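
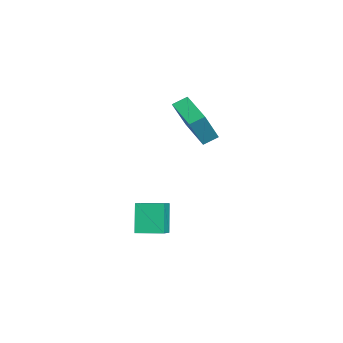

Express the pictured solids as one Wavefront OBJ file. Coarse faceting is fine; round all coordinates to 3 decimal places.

v 1.211 -1.026 -4.791
v 0.395 -0.973 -3.381
v 1.49 0.249 -4.677
v 0.674 0.302 -3.267
v 2.226 -1.302 -4.193
v 1.41 -1.249 -2.783
v 2.505 -0.027 -4.079
v 1.689 0.026 -2.669
v -1.469 1.141 0.596
v -1.662 1.841 0.955
v 0.164 1.816 0.158
v -0.029 2.516 0.518
v -0.751 0.484 2.262
v -0.944 1.184 2.622
v 0.882 1.159 1.825
v 0.689 1.859 2.184
f 2 4 1
f 5 2 1
f 1 4 3
f 3 5 1
f 2 8 4
f 6 2 5
f 6 8 2
f 4 8 3
f 7 5 3
f 3 8 7
f 7 6 5
f 8 6 7
f 10 12 9
f 13 10 9
f 9 12 11
f 11 13 9
f 10 16 12
f 14 10 13
f 14 16 10
f 12 16 11
f 15 13 11
f 11 16 15
f 15 14 13
f 16 14 15



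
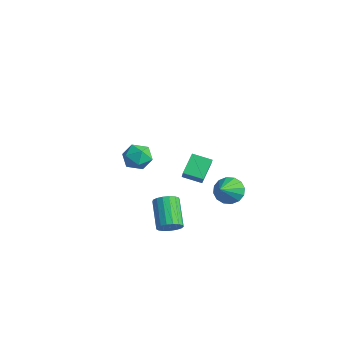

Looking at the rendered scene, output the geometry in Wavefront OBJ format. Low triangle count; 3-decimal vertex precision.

v -3.826 2.873 -2.937
v -3.31 2.593 -2.241
v -3.04 3.583 -3.233
v -2.525 3.303 -2.538
v -3.275 1.937 -3.722
v -2.76 1.657 -3.027
v -2.49 2.647 -4.019
v -1.974 2.367 -3.323
v 2.864 -2.89 -1.879
v 3.098 -3.236 -1.394
v 1.891 -2.656 -0.396
v 1.656 -2.31 -0.881
v 3.245 -2.969 -1.371
v 2.038 -2.389 -0.373
v 3.305 -2.683 -1.465
v 2.098 -2.103 -0.467
v 3.264 -2.445 -1.653
v 2.057 -1.865 -0.655
v 3.131 -2.309 -1.893
v 1.924 -1.729 -0.895
v 2.937 -2.306 -2.13
v 1.73 -1.726 -1.132
v 2.726 -2.436 -2.309
v 1.519 -1.857 -1.311
v 2.546 -2.671 -2.39
v 1.339 -2.091 -1.392
v 2.439 -2.956 -2.354
v 1.232 -2.376 -1.356
v 2.43 -3.226 -2.209
v 1.223 -2.646 -1.211
v 2.519 -3.418 -1.988
v 1.312 -2.838 -0.99
v 2.688 -3.49 -1.743
v 1.481 -2.91 -0.745
v 2.897 -3.424 -1.528
v 1.69 -2.844 -0.531
v 0.916 -3.446 2.68
v 1.559 -3.198 3.064
v 1.581 -4.422 2.196
v 2.224 -4.174 2.58
v 1.614 -4.471 2.982
v 1.203 -3.868 3.281
v 1.937 -3.752 1.979
v 1.526 -3.149 2.278
v 2.19 -3.388 2.631
v 1.99 -3.832 3.251
v 1.15 -3.788 2.009
v 0.95 -4.232 2.629
v 1.803 1.216 -1.53
v 2.492 1.328 -1.921
v 2.457 0.204 -0.67
v 2.501 1.6 -1.608
v 2.322 1.768 -1.275
v 2.005 1.789 -1.009
v 1.634 1.656 -0.883
v 1.308 1.405 -0.931
v 1.114 1.103 -1.139
v 1.106 0.832 -1.451
v 1.284 0.664 -1.785
v 1.601 0.643 -2.05
v 1.972 0.776 -2.176
v 2.298 1.027 -2.129
f 2 4 1
f 5 2 1
f 1 4 3
f 3 5 1
f 2 8 4
f 6 2 5
f 6 8 2
f 4 8 3
f 7 5 3
f 3 8 7
f 7 6 5
f 8 6 7
f 10 9 13
f 10 13 11
f 11 13 14
f 11 14 12
f 13 9 15
f 13 15 14
f 14 15 16
f 14 16 12
f 15 9 17
f 15 17 16
f 16 17 18
f 16 18 12
f 17 9 19
f 17 19 18
f 18 19 20
f 18 20 12
f 19 9 21
f 19 21 20
f 20 21 22
f 20 22 12
f 21 9 23
f 21 23 22
f 22 23 24
f 22 24 12
f 23 9 25
f 23 25 24
f 24 25 26
f 24 26 12
f 25 9 27
f 25 27 26
f 26 27 28
f 26 28 12
f 27 9 29
f 27 29 28
f 28 29 30
f 28 30 12
f 29 9 31
f 29 31 30
f 30 31 32
f 30 32 12
f 31 9 33
f 31 33 32
f 32 33 34
f 32 34 12
f 33 9 35
f 33 35 34
f 34 35 36
f 34 36 12
f 35 9 10
f 35 10 36
f 36 10 11
f 36 11 12
f 37 48 42
f 37 42 38
f 37 38 44
f 37 44 47
f 37 47 48
f 38 42 46
f 42 48 41
f 48 47 39
f 47 44 43
f 44 38 45
f 40 46 41
f 40 41 39
f 40 39 43
f 40 43 45
f 40 45 46
f 41 46 42
f 39 41 48
f 43 39 47
f 45 43 44
f 46 45 38
f 50 49 52
f 50 52 51
f 52 49 53
f 52 53 51
f 53 49 54
f 53 54 51
f 54 49 55
f 54 55 51
f 55 49 56
f 55 56 51
f 56 49 57
f 56 57 51
f 57 49 58
f 57 58 51
f 58 49 59
f 58 59 51
f 59 49 60
f 59 60 51
f 60 49 61
f 60 61 51
f 61 49 62
f 61 62 51
f 62 49 50
f 62 50 51



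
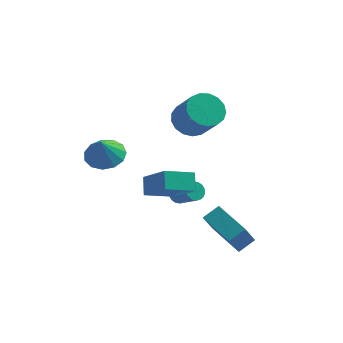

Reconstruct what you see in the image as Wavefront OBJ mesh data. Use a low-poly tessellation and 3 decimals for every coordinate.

v 0.356 4.342 1.412
v 1.198 4.229 0.847
v 2.046 3.266 2.303
v 1.204 3.378 2.868
v 1.271 4.65 1.084
v 2.119 3.687 2.539
v 1.135 5 1.395
v 1.982 4.037 2.85
v 0.82 5.2 1.71
v 1.668 4.237 3.165
v 0.399 5.203 1.957
v 1.247 4.24 3.413
v -0.032 5.008 2.08
v 0.816 4.045 3.535
v -0.374 4.661 2.049
v 0.474 3.698 3.504
v -0.549 4.241 1.873
v 0.299 3.278 3.328
v -0.516 3.843 1.591
v 0.332 2.88 3.046
v -0.284 3.56 1.268
v 0.564 2.597 2.723
v 0.095 3.456 0.978
v 0.943 2.493 2.434
v 0.534 3.555 0.788
v 1.382 2.592 2.243
v 0.932 3.834 0.741
v 1.78 2.871 2.196
v -0.147 3.676 -3.598
v 0.137 3.501 -4.047
v 1.051 2.789 -3.192
v 0.767 2.964 -2.742
v 0.251 3.715 -3.99
v 1.165 3.004 -3.135
v 0.285 3.922 -3.855
v 1.199 3.21 -3
v 0.234 4.08 -3.669
v 1.148 3.368 -2.814
v 0.108 4.158 -3.469
v 1.022 3.446 -2.614
v -0.069 4.14 -3.294
v 0.845 3.429 -2.439
v -0.262 4.031 -3.18
v 0.652 3.319 -2.325
v -0.431 3.851 -3.148
v 0.483 3.139 -2.293
v -0.545 3.636 -3.205
v 0.369 2.925 -2.35
v -0.579 3.43 -3.34
v 0.335 2.718 -2.485
v -0.528 3.272 -3.526
v 0.386 2.56 -2.671
v -0.402 3.194 -3.726
v 0.512 2.482 -2.871
v -0.225 3.211 -3.901
v 0.689 2.5 -3.046
v -0.032 3.321 -4.015
v 0.882 2.609 -3.16
v 1.436 0.022 -2.357
v 2.13 0.546 -1.864
v 1.827 0.713 -3.641
v 2.521 1.237 -3.148
v 2.819 -1.457 -2.732
v 3.513 -0.933 -2.239
v 3.21 -0.766 -4.016
v 3.904 -0.242 -3.523
v -0.265 -0.392 -0.177
v -0.39 0.366 0.539
v -1.413 0.678 -1.511
v -1.538 1.436 -0.796
v 1.058 0.344 -0.724
v 0.933 1.102 -0.009
v -0.09 1.414 -2.059
v -0.215 2.172 -1.343
v -3.008 -0.505 2.091
v -2.101 -0.893 2.01
v -3.112 -0.995 3.269
v -2.035 -0.384 2.228
v -2.278 0.087 2.402
v -2.753 0.37 2.477
v -3.309 0.375 2.43
v -3.769 0.1 2.276
v -3.988 -0.366 2.062
v -3.895 -0.877 1.858
v -3.521 -1.27 1.728
v -2.984 -1.42 1.713
v -2.454 -1.279 1.818
f 2 1 5
f 2 5 3
f 3 5 6
f 3 6 4
f 5 1 7
f 5 7 6
f 6 7 8
f 6 8 4
f 7 1 9
f 7 9 8
f 8 9 10
f 8 10 4
f 9 1 11
f 9 11 10
f 10 11 12
f 10 12 4
f 11 1 13
f 11 13 12
f 12 13 14
f 12 14 4
f 13 1 15
f 13 15 14
f 14 15 16
f 14 16 4
f 15 1 17
f 15 17 16
f 16 17 18
f 16 18 4
f 17 1 19
f 17 19 18
f 18 19 20
f 18 20 4
f 19 1 21
f 19 21 20
f 20 21 22
f 20 22 4
f 21 1 23
f 21 23 22
f 22 23 24
f 22 24 4
f 23 1 25
f 23 25 24
f 24 25 26
f 24 26 4
f 25 1 27
f 25 27 26
f 26 27 28
f 26 28 4
f 27 1 2
f 27 2 28
f 28 2 3
f 28 3 4
f 30 29 33
f 30 33 31
f 31 33 34
f 31 34 32
f 33 29 35
f 33 35 34
f 34 35 36
f 34 36 32
f 35 29 37
f 35 37 36
f 36 37 38
f 36 38 32
f 37 29 39
f 37 39 38
f 38 39 40
f 38 40 32
f 39 29 41
f 39 41 40
f 40 41 42
f 40 42 32
f 41 29 43
f 41 43 42
f 42 43 44
f 42 44 32
f 43 29 45
f 43 45 44
f 44 45 46
f 44 46 32
f 45 29 47
f 45 47 46
f 46 47 48
f 46 48 32
f 47 29 49
f 47 49 48
f 48 49 50
f 48 50 32
f 49 29 51
f 49 51 50
f 50 51 52
f 50 52 32
f 51 29 53
f 51 53 52
f 52 53 54
f 52 54 32
f 53 29 55
f 53 55 54
f 54 55 56
f 54 56 32
f 55 29 57
f 55 57 56
f 56 57 58
f 56 58 32
f 57 29 30
f 57 30 58
f 58 30 31
f 58 31 32
f 60 62 59
f 63 60 59
f 59 62 61
f 61 63 59
f 60 66 62
f 64 60 63
f 64 66 60
f 62 66 61
f 65 63 61
f 61 66 65
f 65 64 63
f 66 64 65
f 68 70 67
f 71 68 67
f 67 70 69
f 69 71 67
f 68 74 70
f 72 68 71
f 72 74 68
f 70 74 69
f 73 71 69
f 69 74 73
f 73 72 71
f 74 72 73
f 76 75 78
f 76 78 77
f 78 75 79
f 78 79 77
f 79 75 80
f 79 80 77
f 80 75 81
f 80 81 77
f 81 75 82
f 81 82 77
f 82 75 83
f 82 83 77
f 83 75 84
f 83 84 77
f 84 75 85
f 84 85 77
f 85 75 86
f 85 86 77
f 86 75 87
f 86 87 77
f 87 75 76
f 87 76 77



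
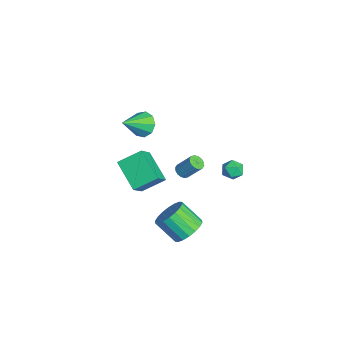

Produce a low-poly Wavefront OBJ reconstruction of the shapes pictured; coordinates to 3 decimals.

v -3.831 -1.934 1.088
v -3.558 -2.382 0.344
v -2.989 -3.286 2.212
v -3.124 -1.97 0.515
v -3.021 -1.541 0.954
v -3.297 -1.295 1.456
v -3.822 -1.349 1.785
v -4.352 -1.676 1.788
v -4.638 -2.124 1.463
v -4.546 -2.483 0.963
v -4.119 -2.585 0.521
v 1.392 -0.523 1.347
v 1.856 -0.475 1.141
v 2.252 0.272 2.207
v 1.788 0.223 2.413
v 1.719 -0.27 1.048
v 2.114 0.477 2.114
v 1.493 -0.132 1.036
v 1.889 0.614 2.101
v 1.241 -0.1 1.106
v 1.637 0.647 2.172
v 1.029 -0.181 1.242
v 1.425 0.566 2.307
v 0.915 -0.354 1.405
v 1.31 0.393 2.471
v 0.928 -0.572 1.553
v 1.324 0.175 2.619
v 1.066 -0.777 1.646
v 1.461 -0.03 2.712
v 1.291 -0.914 1.659
v 1.687 -0.168 2.724
v 1.543 -0.947 1.588
v 1.939 -0.2 2.654
v 1.755 -0.866 1.453
v 2.151 -0.119 2.518
v 1.87 -0.693 1.289
v 2.265 0.054 2.355
v 3.811 2.255 3.137
v 4.434 2.261 3.443
v 3.546 1.319 3.697
v 4.169 1.325 4.003
v 3.699 1.811 4.162
v 3.863 2.389 3.815
v 4.117 1.191 3.325
v 4.281 1.769 2.978
v 4.623 1.604 3.559
v 4.364 1.987 4.076
v 3.616 1.593 3.064
v 3.357 1.976 3.581
v -3.239 -3.08 -1.965
v -3.292 -1.64 -1.162
v -1.49 -2.414 -3.044
v -1.543 -0.973 -2.24
v -2.237 -3.727 -0.74
v -2.29 -2.286 0.064
v -0.488 -3.06 -1.818
v -0.541 -1.62 -1.015
v 4.015 -0.639 -1.631
v 4.919 -0.769 -1.176
v 4.188 -1.771 -0.013
v 3.285 -1.641 -0.469
v 4.751 -0.403 -0.965
v 4.021 -1.406 0.197
v 4.438 -0.084 -0.887
v 3.707 -1.086 0.275
v 4.041 0.125 -0.956
v 3.31 -0.877 0.206
v 3.639 0.183 -1.159
v 2.908 -0.819 0.004
v 3.312 0.078 -1.455
v 2.581 -0.924 -0.293
v 3.123 -0.169 -1.786
v 2.393 -1.171 -0.624
v 3.112 -0.509 -2.087
v 2.381 -1.511 -0.924
v 3.279 -0.874 -2.297
v 2.549 -1.877 -1.135
v 3.593 -1.194 -2.375
v 2.862 -2.196 -1.213
v 3.99 -1.403 -2.306
v 3.259 -2.405 -1.144
v 4.392 -1.461 -2.104
v 3.661 -2.463 -0.941
v 4.719 -1.356 -1.807
v 3.988 -2.358 -0.645
v 4.907 -1.109 -1.476
v 4.177 -2.111 -0.314
f 2 1 4
f 2 4 3
f 4 1 5
f 4 5 3
f 5 1 6
f 5 6 3
f 6 1 7
f 6 7 3
f 7 1 8
f 7 8 3
f 8 1 9
f 8 9 3
f 9 1 10
f 9 10 3
f 10 1 11
f 10 11 3
f 11 1 2
f 11 2 3
f 13 12 16
f 13 16 14
f 14 16 17
f 14 17 15
f 16 12 18
f 16 18 17
f 17 18 19
f 17 19 15
f 18 12 20
f 18 20 19
f 19 20 21
f 19 21 15
f 20 12 22
f 20 22 21
f 21 22 23
f 21 23 15
f 22 12 24
f 22 24 23
f 23 24 25
f 23 25 15
f 24 12 26
f 24 26 25
f 25 26 27
f 25 27 15
f 26 12 28
f 26 28 27
f 27 28 29
f 27 29 15
f 28 12 30
f 28 30 29
f 29 30 31
f 29 31 15
f 30 12 32
f 30 32 31
f 31 32 33
f 31 33 15
f 32 12 34
f 32 34 33
f 33 34 35
f 33 35 15
f 34 12 36
f 34 36 35
f 35 36 37
f 35 37 15
f 36 12 13
f 36 13 37
f 37 13 14
f 37 14 15
f 38 49 43
f 38 43 39
f 38 39 45
f 38 45 48
f 38 48 49
f 39 43 47
f 43 49 42
f 49 48 40
f 48 45 44
f 45 39 46
f 41 47 42
f 41 42 40
f 41 40 44
f 41 44 46
f 41 46 47
f 42 47 43
f 40 42 49
f 44 40 48
f 46 44 45
f 47 46 39
f 51 53 50
f 54 51 50
f 50 53 52
f 52 54 50
f 51 57 53
f 55 51 54
f 55 57 51
f 53 57 52
f 56 54 52
f 52 57 56
f 56 55 54
f 57 55 56
f 59 58 62
f 59 62 60
f 60 62 63
f 60 63 61
f 62 58 64
f 62 64 63
f 63 64 65
f 63 65 61
f 64 58 66
f 64 66 65
f 65 66 67
f 65 67 61
f 66 58 68
f 66 68 67
f 67 68 69
f 67 69 61
f 68 58 70
f 68 70 69
f 69 70 71
f 69 71 61
f 70 58 72
f 70 72 71
f 71 72 73
f 71 73 61
f 72 58 74
f 72 74 73
f 73 74 75
f 73 75 61
f 74 58 76
f 74 76 75
f 75 76 77
f 75 77 61
f 76 58 78
f 76 78 77
f 77 78 79
f 77 79 61
f 78 58 80
f 78 80 79
f 79 80 81
f 79 81 61
f 80 58 82
f 80 82 81
f 81 82 83
f 81 83 61
f 82 58 84
f 82 84 83
f 83 84 85
f 83 85 61
f 84 58 86
f 84 86 85
f 85 86 87
f 85 87 61
f 86 58 59
f 86 59 87
f 87 59 60
f 87 60 61



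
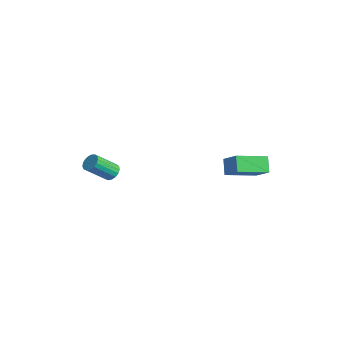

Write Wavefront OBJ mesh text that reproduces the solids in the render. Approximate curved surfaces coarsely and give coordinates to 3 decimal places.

v -2.58 -2.835 2.078
v -2.051 -3.071 1.83
v -2.092 -4.422 3.034
v -2.62 -4.185 3.282
v -1.952 -2.883 2.045
v -1.993 -4.234 3.249
v -1.998 -2.684 2.266
v -2.038 -4.035 3.47
v -2.176 -2.52 2.445
v -2.217 -3.87 3.649
v -2.447 -2.427 2.54
v -2.488 -3.778 3.744
v -2.748 -2.428 2.529
v -2.789 -3.779 3.733
v -3.011 -2.522 2.414
v -3.052 -3.873 3.618
v -3.175 -2.688 2.223
v -3.216 -4.038 3.427
v -3.202 -2.887 1.998
v -3.243 -4.238 3.202
v -3.087 -3.074 1.792
v -3.128 -4.425 2.996
v -2.856 -3.207 1.651
v -2.897 -4.558 2.855
v -2.561 -3.254 1.608
v -2.602 -4.605 2.812
v -2.271 -3.205 1.673
v -2.311 -4.556 2.877
v 1.126 2.684 2.417
v 0.427 2.96 3.313
v 1.246 4.712 1.885
v 0.546 4.988 2.782
v 2.374 2.852 3.338
v 1.674 3.128 4.235
v 2.493 4.88 2.807
v 1.794 5.156 3.703
f 2 1 5
f 2 5 3
f 3 5 6
f 3 6 4
f 5 1 7
f 5 7 6
f 6 7 8
f 6 8 4
f 7 1 9
f 7 9 8
f 8 9 10
f 8 10 4
f 9 1 11
f 9 11 10
f 10 11 12
f 10 12 4
f 11 1 13
f 11 13 12
f 12 13 14
f 12 14 4
f 13 1 15
f 13 15 14
f 14 15 16
f 14 16 4
f 15 1 17
f 15 17 16
f 16 17 18
f 16 18 4
f 17 1 19
f 17 19 18
f 18 19 20
f 18 20 4
f 19 1 21
f 19 21 20
f 20 21 22
f 20 22 4
f 21 1 23
f 21 23 22
f 22 23 24
f 22 24 4
f 23 1 25
f 23 25 24
f 24 25 26
f 24 26 4
f 25 1 27
f 25 27 26
f 26 27 28
f 26 28 4
f 27 1 2
f 27 2 28
f 28 2 3
f 28 3 4
f 30 32 29
f 33 30 29
f 29 32 31
f 31 33 29
f 30 36 32
f 34 30 33
f 34 36 30
f 32 36 31
f 35 33 31
f 31 36 35
f 35 34 33
f 36 34 35



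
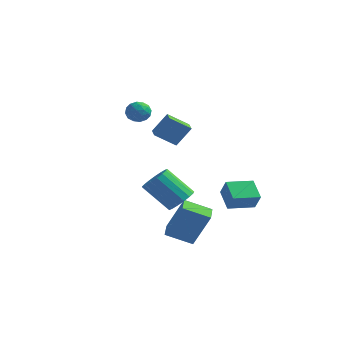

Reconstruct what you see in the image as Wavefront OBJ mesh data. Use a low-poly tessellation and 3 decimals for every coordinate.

v -0.23 -0.043 1.873
v 0.392 0.428 2.999
v 0.684 0.615 1.092
v 1.307 1.085 2.218
v 0.253 -0.705 1.882
v 0.876 -0.235 3.008
v 1.168 -0.048 1.101
v 1.79 0.423 2.227
v 2.819 2.518 -4.052
v 3.305 2.188 -3.099
v 1.976 3.356 -3.332
v 2.462 3.026 -2.378
v 3.858 3.674 -4.182
v 4.344 3.344 -3.228
v 3.015 4.512 -3.461
v 3.501 4.182 -2.508
v 2.236 -3.284 -3.719
v 3.143 -3.13 -1.765
v 1.817 -2.306 -3.602
v 2.724 -2.153 -1.647
v 3.496 -2.667 -4.353
v 4.403 -2.514 -2.398
v 3.077 -1.69 -4.235
v 3.984 -1.536 -2.281
v 2.992 -2.946 -1.349
v 3.589 -2.839 -0.753
v 2.245 -3.127 0.645
v 1.648 -3.234 0.049
v 3.444 -2.464 -0.814
v 2.1 -2.752 0.583
v 3.196 -2.199 -0.998
v 1.852 -2.487 0.399
v 2.901 -2.105 -1.262
v 1.557 -2.393 0.135
v 2.627 -2.204 -1.546
v 1.283 -2.492 -0.149
v 2.437 -2.473 -1.785
v 1.093 -2.761 -0.388
v 2.374 -2.85 -1.924
v 1.03 -3.138 -0.527
v 2.452 -3.249 -1.931
v 1.108 -3.537 -0.534
v 2.654 -3.579 -1.804
v 1.31 -3.867 -0.407
v 2.934 -3.764 -1.573
v 1.589 -4.052 -0.176
v 3.226 -3.761 -1.291
v 1.882 -4.049 0.106
v 3.466 -3.572 -1.022
v 2.122 -3.86 0.375
v 3.596 -3.239 -0.828
v 2.252 -3.527 0.57
v -2.029 1.672 2.92
v -1.312 1.568 2.97
v -2.108 0.772 2.17
v -1.391 0.668 2.22
v -1.819 0.524 2.788
v -1.77 1.08 3.252
v -1.65 1.26 1.888
v -1.601 1.816 2.352
v -1.078 1.313 2.332
v -1.183 0.859 2.888
v -2.237 1.481 2.252
v -2.342 1.027 2.808
v -1.664 1.699 3.011
v -1.756 0.641 2.129
v -2.008 0.557 2.463
v -1.586 0.496 2.492
v -1.933 1.412 3.177
v -1.512 1.351 3.206
v -1.809 0.738 3.099
v -1.908 0.989 1.934
v -1.487 0.928 1.963
v -1.834 1.844 2.648
v -1.412 1.783 2.677
v -1.611 1.602 2.041
v -1.105 1.488 2.665
v -1.151 0.959 2.224
v -1.304 1.307 2.029
v -1.275 1.634 2.302
v -1.166 1.221 2.992
v -1.213 0.692 2.551
v -1.464 0.608 2.885
v -1.435 0.934 3.157
v -1.029 1.071 2.617
v -2.207 1.648 2.589
v -2.254 1.119 2.148
v -1.985 1.406 1.983
v -1.956 1.732 2.255
v -2.269 1.381 2.916
v -2.315 0.852 2.475
v -2.145 0.706 2.838
v -2.116 1.033 3.111
v -2.391 1.269 2.523
f 2 4 1
f 5 2 1
f 1 4 3
f 3 5 1
f 2 8 4
f 6 2 5
f 6 8 2
f 4 8 3
f 7 5 3
f 3 8 7
f 7 6 5
f 8 6 7
f 10 12 9
f 13 10 9
f 9 12 11
f 11 13 9
f 10 16 12
f 14 10 13
f 14 16 10
f 12 16 11
f 15 13 11
f 11 16 15
f 15 14 13
f 16 14 15
f 18 20 17
f 21 18 17
f 17 20 19
f 19 21 17
f 18 24 20
f 22 18 21
f 22 24 18
f 20 24 19
f 23 21 19
f 19 24 23
f 23 22 21
f 24 22 23
f 26 25 29
f 26 29 27
f 27 29 30
f 27 30 28
f 29 25 31
f 29 31 30
f 30 31 32
f 30 32 28
f 31 25 33
f 31 33 32
f 32 33 34
f 32 34 28
f 33 25 35
f 33 35 34
f 34 35 36
f 34 36 28
f 35 25 37
f 35 37 36
f 36 37 38
f 36 38 28
f 37 25 39
f 37 39 38
f 38 39 40
f 38 40 28
f 39 25 41
f 39 41 40
f 40 41 42
f 40 42 28
f 41 25 43
f 41 43 42
f 42 43 44
f 42 44 28
f 43 25 45
f 43 45 44
f 44 45 46
f 44 46 28
f 45 25 47
f 45 47 46
f 46 47 48
f 46 48 28
f 47 25 49
f 47 49 48
f 48 49 50
f 48 50 28
f 49 25 51
f 49 51 50
f 50 51 52
f 50 52 28
f 51 25 26
f 51 26 52
f 52 26 27
f 52 27 28
f 53 90 69
f 90 64 93
f 69 93 58
f 90 93 69
f 53 69 65
f 69 58 70
f 65 70 54
f 69 70 65
f 53 65 74
f 65 54 75
f 74 75 60
f 65 75 74
f 53 74 86
f 74 60 89
f 86 89 63
f 74 89 86
f 53 86 90
f 86 63 94
f 90 94 64
f 86 94 90
f 54 70 81
f 70 58 84
f 81 84 62
f 70 84 81
f 58 93 71
f 93 64 92
f 71 92 57
f 93 92 71
f 64 94 91
f 94 63 87
f 91 87 55
f 94 87 91
f 63 89 88
f 89 60 76
f 88 76 59
f 89 76 88
f 60 75 80
f 75 54 77
f 80 77 61
f 75 77 80
f 56 82 68
f 82 62 83
f 68 83 57
f 82 83 68
f 56 68 66
f 68 57 67
f 66 67 55
f 68 67 66
f 56 66 73
f 66 55 72
f 73 72 59
f 66 72 73
f 56 73 78
f 73 59 79
f 78 79 61
f 73 79 78
f 56 78 82
f 78 61 85
f 82 85 62
f 78 85 82
f 57 83 71
f 83 62 84
f 71 84 58
f 83 84 71
f 55 67 91
f 67 57 92
f 91 92 64
f 67 92 91
f 59 72 88
f 72 55 87
f 88 87 63
f 72 87 88
f 61 79 80
f 79 59 76
f 80 76 60
f 79 76 80
f 62 85 81
f 85 61 77
f 81 77 54
f 85 77 81



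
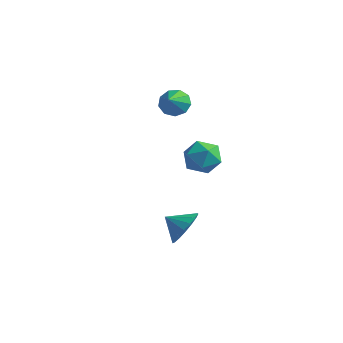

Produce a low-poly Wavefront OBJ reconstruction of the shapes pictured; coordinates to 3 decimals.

v -2.523 -0.177 0.881
v -2.101 0.286 0.037
v -0.979 -0.306 1.583
v -0.557 0.157 0.739
v -1.166 0.711 1.393
v -2.12 0.791 0.959
v -0.96 -0.811 0.661
v -1.914 -0.731 0.227
v -1.135 -0.105 -0.099
v -1.262 0.835 0.353
v -1.818 -0.855 1.267
v -1.945 0.085 1.719
v -3.619 0.532 3.546
v -3.297 0.16 2.903
v -3.221 -0.452 4.314
v -2.922 0.494 3.136
v -2.873 0.846 3.561
v -3.173 1.051 3.979
v -3.682 1.013 4.195
v -4.162 0.75 4.107
v -4.387 0.385 3.756
v -4.254 0.089 3.307
v -3.823 -0 2.97
v -0.766 -2.307 -2.645
v -0.166 -3.063 -2.233
v -1.674 -2.693 -2.035
v -0.114 -2.679 -1.912
v -0.211 -2.211 -1.76
v -0.435 -1.764 -1.81
v -0.735 -1.441 -2.052
v -1.043 -1.317 -2.43
v -1.287 -1.42 -2.857
v -1.411 -1.725 -3.236
v -1.388 -2.164 -3.479
v -1.223 -2.636 -3.532
v -0.953 -3.032 -3.381
v -0.64 -3.262 -3.062
v -0.356 -3.273 -2.648
f 1 12 6
f 1 6 2
f 1 2 8
f 1 8 11
f 1 11 12
f 2 6 10
f 6 12 5
f 12 11 3
f 11 8 7
f 8 2 9
f 4 10 5
f 4 5 3
f 4 3 7
f 4 7 9
f 4 9 10
f 5 10 6
f 3 5 12
f 7 3 11
f 9 7 8
f 10 9 2
f 14 13 16
f 14 16 15
f 16 13 17
f 16 17 15
f 17 13 18
f 17 18 15
f 18 13 19
f 18 19 15
f 19 13 20
f 19 20 15
f 20 13 21
f 20 21 15
f 21 13 22
f 21 22 15
f 22 13 23
f 22 23 15
f 23 13 14
f 23 14 15
f 25 24 27
f 25 27 26
f 27 24 28
f 27 28 26
f 28 24 29
f 28 29 26
f 29 24 30
f 29 30 26
f 30 24 31
f 30 31 26
f 31 24 32
f 31 32 26
f 32 24 33
f 32 33 26
f 33 24 34
f 33 34 26
f 34 24 35
f 34 35 26
f 35 24 36
f 35 36 26
f 36 24 37
f 36 37 26
f 37 24 38
f 37 38 26
f 38 24 25
f 38 25 26



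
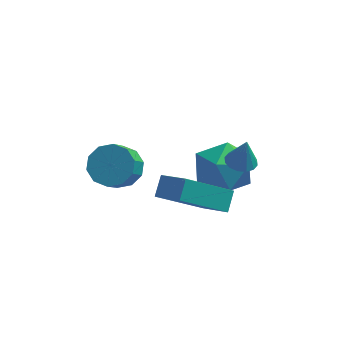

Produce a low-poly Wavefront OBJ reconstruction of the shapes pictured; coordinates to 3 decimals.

v 0.195 0.326 -2.291
v 0.874 1.225 -2.785
v 1.486 -1.025 -2.975
v 2.165 -0.126 -3.469
v 2.1 -0.247 -2.247
v 1.302 0.588 -1.824
v 1.058 -0.388 -3.936
v 0.26 0.447 -3.513
v 1.407 0.784 -3.802
v 2.052 0.871 -2.757
v 0.308 -0.671 -3.003
v 0.953 -0.584 -1.958
v -2.129 -3.023 0.231
v -1.616 -2.609 0.717
v -1.837 -3.482 1.695
v -2.351 -3.897 1.209
v -2.081 -2.418 0.782
v -2.302 -3.292 1.76
v -2.565 -2.459 0.637
v -2.786 -3.333 1.615
v -2.882 -2.715 0.336
v -3.103 -3.589 1.314
v -2.912 -3.089 -0.005
v -3.133 -3.963 0.973
v -2.643 -3.438 -0.255
v -2.864 -4.311 0.723
v -2.178 -3.628 -0.32
v -2.399 -4.502 0.658
v -1.694 -3.587 -0.175
v -1.915 -4.461 0.803
v -1.377 -3.331 0.126
v -1.598 -4.205 1.104
v -1.347 -2.957 0.467
v -1.568 -3.831 1.445
v 0.627 -2.824 -2.141
v -0.945 -3.471 -0.891
v 0.789 -2.175 -1.6
v -0.783 -2.822 -0.351
v 1.503 -3.618 -1.449
v -0.069 -4.265 -0.2
v 1.665 -2.969 -0.909
v 0.093 -3.616 0.341
v 1.841 -1.413 -0.838
v 2.207 -0.968 -0.908
v 2.019 -1.387 0.258
v 1.937 -0.842 -0.867
v 1.642 -0.869 -0.818
v 1.4 -1.041 -0.775
v 1.277 -1.313 -0.748
v 1.304 -1.612 -0.746
v 1.476 -1.858 -0.768
v 1.745 -1.984 -0.808
v 2.04 -1.958 -0.857
v 2.282 -1.785 -0.9
v 2.405 -1.513 -0.927
v 2.378 -1.214 -0.93
f 1 12 6
f 1 6 2
f 1 2 8
f 1 8 11
f 1 11 12
f 2 6 10
f 6 12 5
f 12 11 3
f 11 8 7
f 8 2 9
f 4 10 5
f 4 5 3
f 4 3 7
f 4 7 9
f 4 9 10
f 5 10 6
f 3 5 12
f 7 3 11
f 9 7 8
f 10 9 2
f 14 13 17
f 14 17 15
f 15 17 18
f 15 18 16
f 17 13 19
f 17 19 18
f 18 19 20
f 18 20 16
f 19 13 21
f 19 21 20
f 20 21 22
f 20 22 16
f 21 13 23
f 21 23 22
f 22 23 24
f 22 24 16
f 23 13 25
f 23 25 24
f 24 25 26
f 24 26 16
f 25 13 27
f 25 27 26
f 26 27 28
f 26 28 16
f 27 13 29
f 27 29 28
f 28 29 30
f 28 30 16
f 29 13 31
f 29 31 30
f 30 31 32
f 30 32 16
f 31 13 33
f 31 33 32
f 32 33 34
f 32 34 16
f 33 13 14
f 33 14 34
f 34 14 15
f 34 15 16
f 36 38 35
f 39 36 35
f 35 38 37
f 37 39 35
f 36 42 38
f 40 36 39
f 40 42 36
f 38 42 37
f 41 39 37
f 37 42 41
f 41 40 39
f 42 40 41
f 44 43 46
f 44 46 45
f 46 43 47
f 46 47 45
f 47 43 48
f 47 48 45
f 48 43 49
f 48 49 45
f 49 43 50
f 49 50 45
f 50 43 51
f 50 51 45
f 51 43 52
f 51 52 45
f 52 43 53
f 52 53 45
f 53 43 54
f 53 54 45
f 54 43 55
f 54 55 45
f 55 43 56
f 55 56 45
f 56 43 44
f 56 44 45



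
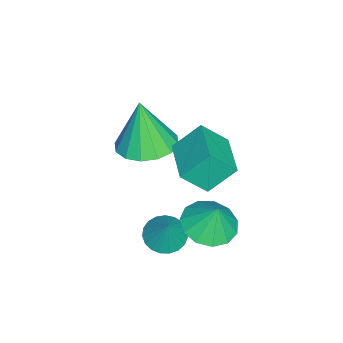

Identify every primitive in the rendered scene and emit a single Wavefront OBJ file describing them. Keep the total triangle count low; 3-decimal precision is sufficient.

v 2.577 3.722 0.272
v 3.537 3.556 0.162
v 2.763 4.058 1.388
v 3.453 4.083 0.018
v 3.09 4.495 -0.045
v 2.565 4.661 -0.008
v 2.044 4.53 0.118
v 1.692 4.142 0.293
v 1.621 3.621 0.461
v 1.854 3.132 0.57
v 2.316 2.83 0.583
v 2.862 2.812 0.498
v 3.317 3.083 0.341
v 2.008 2.286 3.458
v 1.563 3.116 4.397
v 1.655 3.097 2.574
v 1.211 3.927 3.513
v 3.509 3.013 3.527
v 3.065 3.843 4.466
v 3.157 3.824 2.643
v 2.712 4.654 3.582
v 0.346 0.895 1.579
v 1.421 1.038 1.692
v 0.174 0.605 3.581
v 1.198 1.553 1.748
v 0.748 1.893 1.758
v 0.189 1.964 1.721
v -0.327 1.75 1.645
v -0.663 1.306 1.552
v -0.729 0.752 1.466
v -0.506 0.237 1.41
v -0.055 -0.102 1.4
v 0.503 -0.174 1.438
v 1.019 0.04 1.513
v 1.355 0.484 1.606
v 2.739 2.276 -0.661
v 3.315 2.609 -1.007
v 3.281 2.544 0.501
v 3.116 2.846 -0.969
v 2.852 2.985 -0.877
v 2.568 3.001 -0.749
v 2.314 2.891 -0.605
v 2.133 2.675 -0.471
v 2.058 2.39 -0.37
v 2.099 2.085 -0.319
v 2.252 1.813 -0.327
v 2.489 1.622 -0.393
v 2.769 1.543 -0.505
v 3.044 1.591 -0.645
v 3.266 1.757 -0.787
v 3.397 2.013 -0.907
v 3.414 2.315 -0.985
f 2 1 4
f 2 4 3
f 4 1 5
f 4 5 3
f 5 1 6
f 5 6 3
f 6 1 7
f 6 7 3
f 7 1 8
f 7 8 3
f 8 1 9
f 8 9 3
f 9 1 10
f 9 10 3
f 10 1 11
f 10 11 3
f 11 1 12
f 11 12 3
f 12 1 13
f 12 13 3
f 13 1 2
f 13 2 3
f 15 17 14
f 18 15 14
f 14 17 16
f 16 18 14
f 15 21 17
f 19 15 18
f 19 21 15
f 17 21 16
f 20 18 16
f 16 21 20
f 20 19 18
f 21 19 20
f 23 22 25
f 23 25 24
f 25 22 26
f 25 26 24
f 26 22 27
f 26 27 24
f 27 22 28
f 27 28 24
f 28 22 29
f 28 29 24
f 29 22 30
f 29 30 24
f 30 22 31
f 30 31 24
f 31 22 32
f 31 32 24
f 32 22 33
f 32 33 24
f 33 22 34
f 33 34 24
f 34 22 35
f 34 35 24
f 35 22 23
f 35 23 24
f 37 36 39
f 37 39 38
f 39 36 40
f 39 40 38
f 40 36 41
f 40 41 38
f 41 36 42
f 41 42 38
f 42 36 43
f 42 43 38
f 43 36 44
f 43 44 38
f 44 36 45
f 44 45 38
f 45 36 46
f 45 46 38
f 46 36 47
f 46 47 38
f 47 36 48
f 47 48 38
f 48 36 49
f 48 49 38
f 49 36 50
f 49 50 38
f 50 36 51
f 50 51 38
f 51 36 52
f 51 52 38
f 52 36 37
f 52 37 38



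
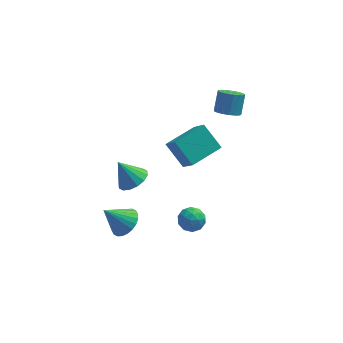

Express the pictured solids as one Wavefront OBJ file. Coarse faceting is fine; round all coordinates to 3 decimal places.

v -2.492 -2.429 3.222
v -1.976 -1.686 3.387
v -3.288 -2.171 4.538
v -2.346 -1.525 3.133
v -2.754 -1.607 2.902
v -3.093 -1.909 2.757
v -3.27 -2.351 2.736
v -3.239 -2.813 2.846
v -3.008 -3.173 3.056
v -2.639 -3.333 3.31
v -2.231 -3.251 3.541
v -1.892 -2.949 3.686
v -1.715 -2.508 3.707
v -1.745 -2.046 3.597
v 0.724 1.655 -0.006
v -0.267 2.639 1.13
v 0.193 2.827 -1.485
v -0.799 3.811 -0.348
v 2.359 2.869 0.368
v 1.367 3.853 1.505
v 1.827 4.041 -1.11
v 0.836 5.025 0.026
v 2.667 3.537 2.993
v 3.354 3.185 3.107
v 3.58 3.972 4.18
v 2.893 4.323 4.067
v 3.436 3.47 2.88
v 3.662 4.257 3.954
v 3.342 3.771 2.68
v 3.567 4.558 3.754
v 3.093 4.018 2.551
v 3.319 4.805 3.625
v 2.747 4.154 2.524
v 2.972 4.941 3.597
v 2.382 4.15 2.604
v 2.608 4.936 3.678
v 2.083 4.004 2.773
v 2.308 4.791 3.847
v 1.918 3.752 2.993
v 2.143 4.538 4.067
v 1.924 3.45 3.213
v 2.149 4.237 4.286
v 2.101 3.168 3.382
v 2.326 3.955 4.456
v 2.407 2.971 3.462
v 2.632 3.757 4.536
v 2.773 2.903 3.435
v 2.998 3.69 4.509
v 3.115 2.98 3.307
v 3.34 3.767 4.381
v -2.951 -3.277 0.143
v -2.235 -3.486 0.731
v -4.069 -3.403 1.457
v -2.246 -3.116 0.758
v -2.363 -2.771 0.691
v -2.57 -2.503 0.541
v -2.836 -2.353 0.33
v -3.118 -2.343 0.091
v -3.376 -2.475 -0.141
v -3.568 -2.73 -0.329
v -3.667 -3.068 -0.446
v -3.657 -3.437 -0.473
v -3.539 -3.782 -0.406
v -3.332 -4.05 -0.256
v -3.067 -4.201 -0.045
v -2.784 -4.21 0.195
v -2.527 -4.078 0.426
v -2.334 -3.823 0.615
v 0.435 -1.047 -1.15
v 1.233 -1.257 -1.244
v 0.067 -2.303 -1.456
v 0.865 -2.513 -1.55
v 0.569 -2.336 -0.795
v 0.796 -1.56 -0.606
v 0.504 -2 -2.094
v 0.731 -1.224 -1.905
v 1.275 -1.847 -1.828
v 1.316 -2.054 -1.025
v -0.016 -1.506 -1.675
v 0.025 -1.713 -0.872
v 0.866 -1.042 -1.17
v 0.434 -2.518 -1.53
v 0.26 -2.414 -1.086
v 0.729 -2.538 -1.141
v 0.61 -1.219 -0.795
v 1.079 -1.343 -0.85
v 0.688 -1.977 -0.586
v 0.221 -2.217 -1.85
v 0.69 -2.341 -1.905
v 0.571 -1.022 -1.559
v 1.04 -1.146 -1.614
v 0.612 -1.583 -2.114
v 1.36 -1.512 -1.569
v 1.144 -2.25 -1.749
v 0.932 -1.949 -2.069
v 1.065 -1.492 -1.958
v 1.384 -1.634 -1.097
v 1.168 -2.372 -1.276
v 0.994 -2.268 -0.832
v 1.127 -1.812 -0.721
v 1.409 -1.98 -1.44
v 0.132 -1.188 -1.424
v -0.084 -1.926 -1.603
v 0.173 -1.748 -1.979
v 0.306 -1.292 -1.868
v 0.156 -1.31 -0.951
v -0.06 -2.048 -1.131
v 0.235 -2.068 -0.742
v 0.368 -1.611 -0.631
v -0.109 -1.58 -1.26
f 2 1 4
f 2 4 3
f 4 1 5
f 4 5 3
f 5 1 6
f 5 6 3
f 6 1 7
f 6 7 3
f 7 1 8
f 7 8 3
f 8 1 9
f 8 9 3
f 9 1 10
f 9 10 3
f 10 1 11
f 10 11 3
f 11 1 12
f 11 12 3
f 12 1 13
f 12 13 3
f 13 1 14
f 13 14 3
f 14 1 2
f 14 2 3
f 16 18 15
f 19 16 15
f 15 18 17
f 17 19 15
f 16 22 18
f 20 16 19
f 20 22 16
f 18 22 17
f 21 19 17
f 17 22 21
f 21 20 19
f 22 20 21
f 24 23 27
f 24 27 25
f 25 27 28
f 25 28 26
f 27 23 29
f 27 29 28
f 28 29 30
f 28 30 26
f 29 23 31
f 29 31 30
f 30 31 32
f 30 32 26
f 31 23 33
f 31 33 32
f 32 33 34
f 32 34 26
f 33 23 35
f 33 35 34
f 34 35 36
f 34 36 26
f 35 23 37
f 35 37 36
f 36 37 38
f 36 38 26
f 37 23 39
f 37 39 38
f 38 39 40
f 38 40 26
f 39 23 41
f 39 41 40
f 40 41 42
f 40 42 26
f 41 23 43
f 41 43 42
f 42 43 44
f 42 44 26
f 43 23 45
f 43 45 44
f 44 45 46
f 44 46 26
f 45 23 47
f 45 47 46
f 46 47 48
f 46 48 26
f 47 23 49
f 47 49 48
f 48 49 50
f 48 50 26
f 49 23 24
f 49 24 50
f 50 24 25
f 50 25 26
f 52 51 54
f 52 54 53
f 54 51 55
f 54 55 53
f 55 51 56
f 55 56 53
f 56 51 57
f 56 57 53
f 57 51 58
f 57 58 53
f 58 51 59
f 58 59 53
f 59 51 60
f 59 60 53
f 60 51 61
f 60 61 53
f 61 51 62
f 61 62 53
f 62 51 63
f 62 63 53
f 63 51 64
f 63 64 53
f 64 51 65
f 64 65 53
f 65 51 66
f 65 66 53
f 66 51 67
f 66 67 53
f 67 51 68
f 67 68 53
f 68 51 52
f 68 52 53
f 69 106 85
f 106 80 109
f 85 109 74
f 106 109 85
f 69 85 81
f 85 74 86
f 81 86 70
f 85 86 81
f 69 81 90
f 81 70 91
f 90 91 76
f 81 91 90
f 69 90 102
f 90 76 105
f 102 105 79
f 90 105 102
f 69 102 106
f 102 79 110
f 106 110 80
f 102 110 106
f 70 86 97
f 86 74 100
f 97 100 78
f 86 100 97
f 74 109 87
f 109 80 108
f 87 108 73
f 109 108 87
f 80 110 107
f 110 79 103
f 107 103 71
f 110 103 107
f 79 105 104
f 105 76 92
f 104 92 75
f 105 92 104
f 76 91 96
f 91 70 93
f 96 93 77
f 91 93 96
f 72 98 84
f 98 78 99
f 84 99 73
f 98 99 84
f 72 84 82
f 84 73 83
f 82 83 71
f 84 83 82
f 72 82 89
f 82 71 88
f 89 88 75
f 82 88 89
f 72 89 94
f 89 75 95
f 94 95 77
f 89 95 94
f 72 94 98
f 94 77 101
f 98 101 78
f 94 101 98
f 73 99 87
f 99 78 100
f 87 100 74
f 99 100 87
f 71 83 107
f 83 73 108
f 107 108 80
f 83 108 107
f 75 88 104
f 88 71 103
f 104 103 79
f 88 103 104
f 77 95 96
f 95 75 92
f 96 92 76
f 95 92 96
f 78 101 97
f 101 77 93
f 97 93 70
f 101 93 97



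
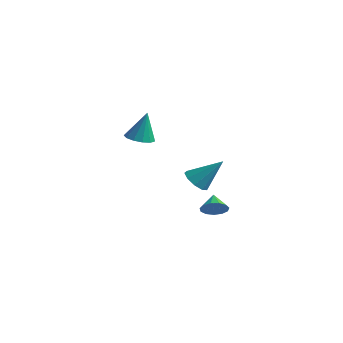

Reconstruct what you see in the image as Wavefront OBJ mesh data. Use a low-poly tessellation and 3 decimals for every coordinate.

v 0.343 3.501 -3.914
v 0.991 3.684 -3.464
v -0.283 4.219 -3.306
v 0.989 3.978 -3.813
v 0.782 4.121 -4.194
v 0.436 4.067 -4.486
v 0.06 3.833 -4.597
v -0.227 3.494 -4.491
v -0.332 3.157 -4.202
v -0.224 2.929 -3.821
v 0.065 2.883 -3.471
v 0.441 3.033 -3.261
v 0.787 3.331 -3.258
v -1.318 -0.776 2.569
v -0.565 -0.442 2.406
v -1.122 -0.364 4.311
v -0.879 -0.092 2.358
v -1.333 0.042 2.378
v -1.782 -0.085 2.458
v -2.083 -0.43 2.574
v -2.142 -0.886 2.688
v -1.939 -1.306 2.765
v -1.539 -1.559 2.779
v -1.068 -1.562 2.727
v -0.677 -1.316 2.625
v -0.489 -0.899 2.505
v -0.414 2.835 -1.719
v 0.304 2.465 -2.04
v 0.714 3.745 -0.241
v 0.215 2.994 -2.298
v -0.168 3.449 -2.285
v -0.667 3.617 -2.007
v -1.048 3.419 -1.594
v -1.132 2.948 -1.24
v -0.881 2.425 -1.11
v -0.411 2.093 -1.265
v 0.057 2.109 -1.632
f 2 1 4
f 2 4 3
f 4 1 5
f 4 5 3
f 5 1 6
f 5 6 3
f 6 1 7
f 6 7 3
f 7 1 8
f 7 8 3
f 8 1 9
f 8 9 3
f 9 1 10
f 9 10 3
f 10 1 11
f 10 11 3
f 11 1 12
f 11 12 3
f 12 1 13
f 12 13 3
f 13 1 2
f 13 2 3
f 15 14 17
f 15 17 16
f 17 14 18
f 17 18 16
f 18 14 19
f 18 19 16
f 19 14 20
f 19 20 16
f 20 14 21
f 20 21 16
f 21 14 22
f 21 22 16
f 22 14 23
f 22 23 16
f 23 14 24
f 23 24 16
f 24 14 25
f 24 25 16
f 25 14 26
f 25 26 16
f 26 14 15
f 26 15 16
f 28 27 30
f 28 30 29
f 30 27 31
f 30 31 29
f 31 27 32
f 31 32 29
f 32 27 33
f 32 33 29
f 33 27 34
f 33 34 29
f 34 27 35
f 34 35 29
f 35 27 36
f 35 36 29
f 36 27 37
f 36 37 29
f 37 27 28
f 37 28 29



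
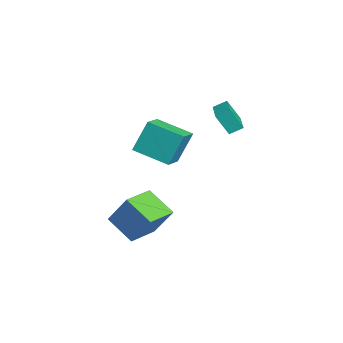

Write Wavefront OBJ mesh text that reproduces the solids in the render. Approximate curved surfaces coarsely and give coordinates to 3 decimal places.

v 2.203 -1.464 -4.14
v 1.137 -2.567 -3.122
v 2.904 -0.561 -2.427
v 1.839 -1.663 -1.409
v 3.521 -2.657 -4.051
v 2.456 -3.759 -3.033
v 4.223 -1.753 -2.338
v 3.157 -2.856 -1.32
v -2.872 2.58 0.828
v -3.011 1.887 2.048
v -2.899 3.311 1.24
v -3.038 2.618 2.46
v -1.002 2.542 1.02
v -1.141 1.849 2.24
v -1.029 3.273 1.432
v -1.168 2.58 2.652
v -3.975 -1.74 -1.192
v -4.221 -0.921 0.693
v -2.97 0.068 -1.847
v -3.216 0.887 0.038
v -2.684 -2.307 -0.778
v -2.93 -1.488 1.107
v -1.679 -0.499 -1.433
v -1.925 0.32 0.452
f 2 4 1
f 5 2 1
f 1 4 3
f 3 5 1
f 2 8 4
f 6 2 5
f 6 8 2
f 4 8 3
f 7 5 3
f 3 8 7
f 7 6 5
f 8 6 7
f 10 12 9
f 13 10 9
f 9 12 11
f 11 13 9
f 10 16 12
f 14 10 13
f 14 16 10
f 12 16 11
f 15 13 11
f 11 16 15
f 15 14 13
f 16 14 15
f 18 20 17
f 21 18 17
f 17 20 19
f 19 21 17
f 18 24 20
f 22 18 21
f 22 24 18
f 20 24 19
f 23 21 19
f 19 24 23
f 23 22 21
f 24 22 23



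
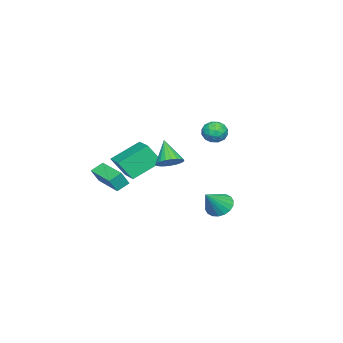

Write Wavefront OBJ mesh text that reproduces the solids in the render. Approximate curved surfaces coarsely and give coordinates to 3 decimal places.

v -3.961 1.667 -0.637
v -3.25 1.545 -0.165
v -4.55 0.555 -0.035
v -3.839 0.433 0.437
v -4.345 1.116 0.586
v -3.98 1.803 0.214
v -3.82 0.297 -0.414
v -3.455 0.984 -0.786
v -3.163 0.699 -0.027
v -3.487 1.205 0.591
v -4.313 0.895 -0.791
v -4.637 1.401 -0.173
v -3.553 1.703 -0.454
v -4.247 0.397 0.254
v -4.544 0.798 0.341
v -4.126 0.727 0.619
v -3.983 1.855 -0.231
v -3.565 1.784 0.046
v -4.208 1.532 0.488
v -4.235 0.316 -0.246
v -3.817 0.245 0.031
v -3.674 1.373 -0.819
v -3.256 1.302 -0.541
v -3.592 0.568 -0.688
v -3.084 1.135 -0.095
v -3.431 0.481 0.259
v -3.42 0.401 -0.241
v -3.205 0.805 -0.46
v -3.275 1.432 0.268
v -3.622 0.779 0.622
v -3.919 1.18 0.709
v -3.704 1.584 0.491
v -3.224 0.935 0.349
v -4.178 1.321 -0.822
v -4.525 0.668 -0.468
v -4.096 0.516 -0.691
v -3.881 0.92 -0.909
v -4.369 1.619 -0.459
v -4.716 0.965 -0.105
v -4.595 1.295 0.26
v -4.38 1.699 0.041
v -4.576 1.165 -0.549
v 1.175 3.489 -3.737
v 1.63 2.966 -4.326
v 2.385 3.131 -2.483
v 1.796 3.331 -4.383
v 1.84 3.727 -4.311
v 1.751 4.076 -4.126
v 1.549 4.309 -3.864
v 1.272 4.38 -3.577
v 0.976 4.274 -3.321
v 0.719 4.013 -3.148
v 0.553 3.648 -3.092
v 0.51 3.252 -3.163
v 0.598 2.902 -3.348
v 0.801 2.669 -3.611
v 1.077 2.599 -3.898
v 1.373 2.705 -4.153
v -1.146 -1.657 -1.643
v -0.848 -2.454 -0.384
v 0.371 -0.424 -1.222
v 0.669 -1.22 0.038
v 0.191 -2.92 -2.758
v 0.489 -3.716 -1.498
v 1.708 -1.686 -2.336
v 2.006 -2.483 -1.077
v 3.841 -3.306 -1.127
v 3.204 -2.858 -0.676
v 3.371 -3.044 -2.051
v 2.734 -2.596 -1.6
v 4.986 -1.584 -1.22
v 4.349 -1.136 -0.769
v 4.516 -1.322 -2.144
v 3.879 -0.874 -1.693
v 2.698 1.096 -0.196
v 3.426 0.823 0.097
v 1.882 0.364 1.156
v 3.399 1.133 0.248
v 3.251 1.435 0.322
v 3.007 1.679 0.307
v 2.71 1.822 0.205
v 2.411 1.84 0.034
v 2.162 1.729 -0.177
v 2.005 1.508 -0.392
v 1.968 1.216 -0.572
v 2.058 0.903 -0.687
v 2.258 0.624 -0.717
v 2.534 0.426 -0.657
v 2.839 0.344 -0.518
v 3.119 0.392 -0.322
v 3.327 0.561 -0.105
f 1 38 17
f 38 12 41
f 17 41 6
f 38 41 17
f 1 17 13
f 17 6 18
f 13 18 2
f 17 18 13
f 1 13 22
f 13 2 23
f 22 23 8
f 13 23 22
f 1 22 34
f 22 8 37
f 34 37 11
f 22 37 34
f 1 34 38
f 34 11 42
f 38 42 12
f 34 42 38
f 2 18 29
f 18 6 32
f 29 32 10
f 18 32 29
f 6 41 19
f 41 12 40
f 19 40 5
f 41 40 19
f 12 42 39
f 42 11 35
f 39 35 3
f 42 35 39
f 11 37 36
f 37 8 24
f 36 24 7
f 37 24 36
f 8 23 28
f 23 2 25
f 28 25 9
f 23 25 28
f 4 30 16
f 30 10 31
f 16 31 5
f 30 31 16
f 4 16 14
f 16 5 15
f 14 15 3
f 16 15 14
f 4 14 21
f 14 3 20
f 21 20 7
f 14 20 21
f 4 21 26
f 21 7 27
f 26 27 9
f 21 27 26
f 4 26 30
f 26 9 33
f 30 33 10
f 26 33 30
f 5 31 19
f 31 10 32
f 19 32 6
f 31 32 19
f 3 15 39
f 15 5 40
f 39 40 12
f 15 40 39
f 7 20 36
f 20 3 35
f 36 35 11
f 20 35 36
f 9 27 28
f 27 7 24
f 28 24 8
f 27 24 28
f 10 33 29
f 33 9 25
f 29 25 2
f 33 25 29
f 44 43 46
f 44 46 45
f 46 43 47
f 46 47 45
f 47 43 48
f 47 48 45
f 48 43 49
f 48 49 45
f 49 43 50
f 49 50 45
f 50 43 51
f 50 51 45
f 51 43 52
f 51 52 45
f 52 43 53
f 52 53 45
f 53 43 54
f 53 54 45
f 54 43 55
f 54 55 45
f 55 43 56
f 55 56 45
f 56 43 57
f 56 57 45
f 57 43 58
f 57 58 45
f 58 43 44
f 58 44 45
f 60 62 59
f 63 60 59
f 59 62 61
f 61 63 59
f 60 66 62
f 64 60 63
f 64 66 60
f 62 66 61
f 65 63 61
f 61 66 65
f 65 64 63
f 66 64 65
f 68 70 67
f 71 68 67
f 67 70 69
f 69 71 67
f 68 74 70
f 72 68 71
f 72 74 68
f 70 74 69
f 73 71 69
f 69 74 73
f 73 72 71
f 74 72 73
f 76 75 78
f 76 78 77
f 78 75 79
f 78 79 77
f 79 75 80
f 79 80 77
f 80 75 81
f 80 81 77
f 81 75 82
f 81 82 77
f 82 75 83
f 82 83 77
f 83 75 84
f 83 84 77
f 84 75 85
f 84 85 77
f 85 75 86
f 85 86 77
f 86 75 87
f 86 87 77
f 87 75 88
f 87 88 77
f 88 75 89
f 88 89 77
f 89 75 90
f 89 90 77
f 90 75 91
f 90 91 77
f 91 75 76
f 91 76 77



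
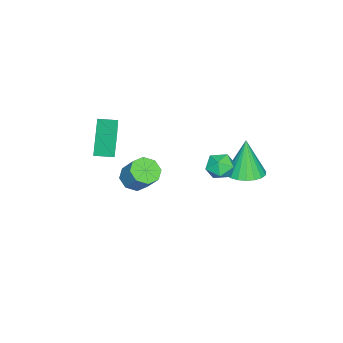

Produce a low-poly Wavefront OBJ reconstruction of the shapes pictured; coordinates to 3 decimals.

v -0.026 2.952 -0.405
v 0.639 2.689 0.036
v -0.819 2.071 0.264
v -0.154 1.808 0.705
v -0.462 2.581 0.829
v 0.029 3.125 0.416
v -0.209 1.635 -0.116
v 0.282 2.179 -0.529
v 0.527 1.875 0.215
v 0.37 2.459 0.8
v -0.55 2.301 -0.5
v -0.707 2.885 0.085
v -2.383 2.77 -1.885
v -1.378 2.77 -1.711
v -2.757 2.59 0.265
v -1.471 3.183 -1.692
v -1.721 3.525 -1.707
v -2.086 3.737 -1.753
v -2.502 3.781 -1.822
v -2.898 3.65 -1.901
v -3.205 3.367 -1.978
v -3.369 2.981 -2.039
v -3.363 2.558 -2.073
v -3.188 2.172 -2.075
v -2.873 1.889 -2.044
v -2.474 1.759 -1.985
v -2.059 1.803 -1.91
v -1.7 2.014 -1.83
v -1.459 2.356 -1.759
v -1.843 -3.101 -3.876
v -1.281 -2.693 -4.383
v -0.835 -1.851 -3.212
v -1.397 -2.259 -2.704
v -1.87 -2.398 -4.371
v -1.423 -1.556 -3.199
v -2.443 -2.515 -4.068
v -1.996 -1.673 -2.897
v -2.664 -2.975 -3.653
v -2.218 -2.133 -2.482
v -2.405 -3.509 -3.368
v -1.959 -2.667 -2.197
v -1.817 -3.804 -3.381
v -1.37 -2.962 -2.209
v -1.244 -3.687 -3.683
v -0.797 -2.845 -2.512
v -1.022 -3.227 -4.098
v -0.576 -2.385 -2.927
v -0.304 -4.516 -0.348
v -0.607 -4.51 1.09
v -0.723 -3.579 -0.44
v -1.027 -3.574 0.998
v 1.467 -3.686 0.022
v 1.163 -3.681 1.46
v 1.047 -2.75 -0.07
v 0.744 -2.744 1.368
f 1 12 6
f 1 6 2
f 1 2 8
f 1 8 11
f 1 11 12
f 2 6 10
f 6 12 5
f 12 11 3
f 11 8 7
f 8 2 9
f 4 10 5
f 4 5 3
f 4 3 7
f 4 7 9
f 4 9 10
f 5 10 6
f 3 5 12
f 7 3 11
f 9 7 8
f 10 9 2
f 14 13 16
f 14 16 15
f 16 13 17
f 16 17 15
f 17 13 18
f 17 18 15
f 18 13 19
f 18 19 15
f 19 13 20
f 19 20 15
f 20 13 21
f 20 21 15
f 21 13 22
f 21 22 15
f 22 13 23
f 22 23 15
f 23 13 24
f 23 24 15
f 24 13 25
f 24 25 15
f 25 13 26
f 25 26 15
f 26 13 27
f 26 27 15
f 27 13 28
f 27 28 15
f 28 13 29
f 28 29 15
f 29 13 14
f 29 14 15
f 31 30 34
f 31 34 32
f 32 34 35
f 32 35 33
f 34 30 36
f 34 36 35
f 35 36 37
f 35 37 33
f 36 30 38
f 36 38 37
f 37 38 39
f 37 39 33
f 38 30 40
f 38 40 39
f 39 40 41
f 39 41 33
f 40 30 42
f 40 42 41
f 41 42 43
f 41 43 33
f 42 30 44
f 42 44 43
f 43 44 45
f 43 45 33
f 44 30 46
f 44 46 45
f 45 46 47
f 45 47 33
f 46 30 31
f 46 31 47
f 47 31 32
f 47 32 33
f 49 51 48
f 52 49 48
f 48 51 50
f 50 52 48
f 49 55 51
f 53 49 52
f 53 55 49
f 51 55 50
f 54 52 50
f 50 55 54
f 54 53 52
f 55 53 54



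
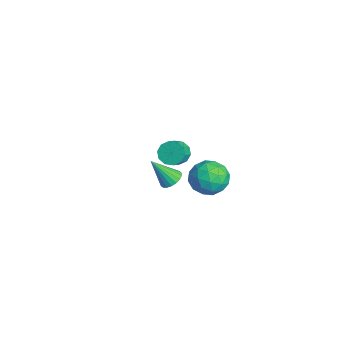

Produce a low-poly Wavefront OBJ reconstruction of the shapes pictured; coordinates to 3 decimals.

v 2.485 -2.389 -0.708
v 3.012 -2.745 -0.843
v 2.195 -3.351 0.688
v 3.118 -2.534 -0.676
v 3.099 -2.294 -0.515
v 2.958 -2.074 -0.392
v 2.723 -1.915 -0.332
v 2.442 -1.851 -0.346
v 2.169 -1.893 -0.432
v 1.958 -2.033 -0.572
v 1.852 -2.244 -0.74
v 1.872 -2.484 -0.901
v 2.013 -2.704 -1.024
v 2.247 -2.863 -1.084
v 2.529 -2.927 -1.07
v 2.802 -2.885 -0.984
v -3.085 -0.49 -3.457
v -2.849 -0.898 -4.067
v -2.159 -1.417 -3.452
v -2.395 -1.01 -2.843
v -2.58 -0.506 -4.038
v -1.89 -1.025 -3.424
v -2.504 -0.109 -3.788
v -1.814 -0.628 -3.173
v -2.65 0.143 -3.411
v -1.96 -0.376 -2.797
v -2.962 0.153 -3.052
v -2.272 -0.366 -2.438
v -3.321 -0.083 -2.848
v -2.631 -0.602 -2.233
v -3.59 -0.475 -2.876
v -2.9 -0.994 -2.262
v -3.666 -0.872 -3.127
v -2.976 -1.391 -2.512
v -3.52 -1.124 -3.503
v -2.83 -1.643 -2.889
v -3.208 -1.134 -3.862
v -2.518 -1.653 -3.248
v 2.918 -1.23 0.507
v 3.468 -0.437 1.021
v 4.152 -1.263 -0.761
v 4.702 -0.47 -0.247
v 4.643 -1.469 0.193
v 3.881 -1.449 0.977
v 3.739 -0.251 -0.717
v 2.977 -0.231 0.067
v 3.976 0.168 0.265
v 4.534 -0.585 0.828
v 3.086 -1.115 -0.568
v 3.644 -1.868 -0.005
v 3.085 -0.831 0.875
v 4.535 -0.869 -0.615
v 4.5 -1.457 -0.357
v 4.824 -0.991 -0.054
v 3.327 -1.425 0.849
v 3.651 -0.96 1.152
v 4.341 -1.566 0.665
v 3.969 -0.74 -0.892
v 4.293 -0.275 -0.589
v 2.796 -0.709 0.314
v 3.12 -0.243 0.617
v 3.279 -0.134 -0.405
v 3.707 -0.009 0.733
v 4.432 -0.028 -0.012
v 3.866 0.1 -0.289
v 3.418 0.112 0.172
v 4.035 -0.452 1.064
v 4.76 -0.471 0.319
v 4.725 -1.059 0.577
v 4.277 -1.047 1.038
v 4.333 -0.096 0.619
v 2.86 -1.229 -0.059
v 3.585 -1.248 -0.804
v 3.343 -0.653 -0.778
v 2.895 -0.641 -0.317
v 3.188 -1.672 0.272
v 3.913 -1.691 -0.473
v 4.202 -1.812 0.088
v 3.754 -1.8 0.549
v 3.287 -1.604 -0.359
f 2 1 4
f 2 4 3
f 4 1 5
f 4 5 3
f 5 1 6
f 5 6 3
f 6 1 7
f 6 7 3
f 7 1 8
f 7 8 3
f 8 1 9
f 8 9 3
f 9 1 10
f 9 10 3
f 10 1 11
f 10 11 3
f 11 1 12
f 11 12 3
f 12 1 13
f 12 13 3
f 13 1 14
f 13 14 3
f 14 1 15
f 14 15 3
f 15 1 16
f 15 16 3
f 16 1 2
f 16 2 3
f 18 17 21
f 18 21 19
f 19 21 22
f 19 22 20
f 21 17 23
f 21 23 22
f 22 23 24
f 22 24 20
f 23 17 25
f 23 25 24
f 24 25 26
f 24 26 20
f 25 17 27
f 25 27 26
f 26 27 28
f 26 28 20
f 27 17 29
f 27 29 28
f 28 29 30
f 28 30 20
f 29 17 31
f 29 31 30
f 30 31 32
f 30 32 20
f 31 17 33
f 31 33 32
f 32 33 34
f 32 34 20
f 33 17 35
f 33 35 34
f 34 35 36
f 34 36 20
f 35 17 37
f 35 37 36
f 36 37 38
f 36 38 20
f 37 17 18
f 37 18 38
f 38 18 19
f 38 19 20
f 39 76 55
f 76 50 79
f 55 79 44
f 76 79 55
f 39 55 51
f 55 44 56
f 51 56 40
f 55 56 51
f 39 51 60
f 51 40 61
f 60 61 46
f 51 61 60
f 39 60 72
f 60 46 75
f 72 75 49
f 60 75 72
f 39 72 76
f 72 49 80
f 76 80 50
f 72 80 76
f 40 56 67
f 56 44 70
f 67 70 48
f 56 70 67
f 44 79 57
f 79 50 78
f 57 78 43
f 79 78 57
f 50 80 77
f 80 49 73
f 77 73 41
f 80 73 77
f 49 75 74
f 75 46 62
f 74 62 45
f 75 62 74
f 46 61 66
f 61 40 63
f 66 63 47
f 61 63 66
f 42 68 54
f 68 48 69
f 54 69 43
f 68 69 54
f 42 54 52
f 54 43 53
f 52 53 41
f 54 53 52
f 42 52 59
f 52 41 58
f 59 58 45
f 52 58 59
f 42 59 64
f 59 45 65
f 64 65 47
f 59 65 64
f 42 64 68
f 64 47 71
f 68 71 48
f 64 71 68
f 43 69 57
f 69 48 70
f 57 70 44
f 69 70 57
f 41 53 77
f 53 43 78
f 77 78 50
f 53 78 77
f 45 58 74
f 58 41 73
f 74 73 49
f 58 73 74
f 47 65 66
f 65 45 62
f 66 62 46
f 65 62 66
f 48 71 67
f 71 47 63
f 67 63 40
f 71 63 67



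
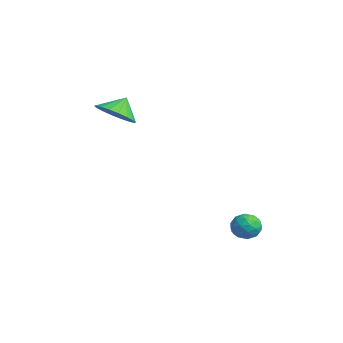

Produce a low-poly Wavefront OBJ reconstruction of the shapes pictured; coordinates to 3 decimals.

v -2.309 -3.192 3.153
v -1.305 -2.989 3.268
v -2.531 -2.568 4.007
v -1.445 -2.655 2.987
v -1.756 -2.427 2.739
v -2.177 -2.351 2.573
v -2.624 -2.441 2.522
v -3.008 -2.68 2.597
v -3.253 -3.02 2.781
v -3.312 -3.394 3.039
v -3.172 -3.728 3.32
v -2.861 -3.956 3.568
v -2.44 -4.033 3.734
v -1.994 -3.943 3.784
v -1.609 -3.704 3.71
v -1.364 -3.364 3.526
v 2.72 0.973 -1.692
v 3.411 1.172 -1.6
v 3.049 0.208 -2.52
v 3.74 0.407 -2.428
v 3.397 0.038 -1.906
v 3.194 0.511 -1.395
v 3.266 0.869 -2.725
v 3.063 1.342 -2.214
v 3.749 1.108 -2.239
v 3.83 0.594 -1.733
v 2.63 0.786 -2.387
v 2.711 0.272 -1.881
v 3.037 1.139 -1.573
v 3.423 0.241 -2.547
v 3.222 0.024 -2.24
v 3.628 0.141 -2.186
v 2.909 0.751 -1.452
v 3.315 0.868 -1.399
v 3.307 0.202 -1.579
v 3.145 0.512 -2.721
v 3.551 0.629 -2.668
v 2.832 1.239 -1.934
v 3.238 1.356 -1.88
v 3.153 1.178 -2.541
v 3.642 1.219 -1.895
v 3.835 0.769 -2.382
v 3.556 1.041 -2.556
v 3.437 1.319 -2.256
v 3.689 0.917 -1.598
v 3.883 0.468 -2.084
v 3.681 0.251 -1.778
v 3.561 0.528 -1.477
v 3.888 0.879 -1.973
v 2.577 0.912 -2.036
v 2.771 0.463 -2.522
v 2.899 0.852 -2.643
v 2.779 1.129 -2.342
v 2.625 0.611 -1.738
v 2.818 0.161 -2.225
v 3.023 0.061 -1.864
v 2.904 0.339 -1.564
v 2.572 0.501 -2.147
f 2 1 4
f 2 4 3
f 4 1 5
f 4 5 3
f 5 1 6
f 5 6 3
f 6 1 7
f 6 7 3
f 7 1 8
f 7 8 3
f 8 1 9
f 8 9 3
f 9 1 10
f 9 10 3
f 10 1 11
f 10 11 3
f 11 1 12
f 11 12 3
f 12 1 13
f 12 13 3
f 13 1 14
f 13 14 3
f 14 1 15
f 14 15 3
f 15 1 16
f 15 16 3
f 16 1 2
f 16 2 3
f 17 54 33
f 54 28 57
f 33 57 22
f 54 57 33
f 17 33 29
f 33 22 34
f 29 34 18
f 33 34 29
f 17 29 38
f 29 18 39
f 38 39 24
f 29 39 38
f 17 38 50
f 38 24 53
f 50 53 27
f 38 53 50
f 17 50 54
f 50 27 58
f 54 58 28
f 50 58 54
f 18 34 45
f 34 22 48
f 45 48 26
f 34 48 45
f 22 57 35
f 57 28 56
f 35 56 21
f 57 56 35
f 28 58 55
f 58 27 51
f 55 51 19
f 58 51 55
f 27 53 52
f 53 24 40
f 52 40 23
f 53 40 52
f 24 39 44
f 39 18 41
f 44 41 25
f 39 41 44
f 20 46 32
f 46 26 47
f 32 47 21
f 46 47 32
f 20 32 30
f 32 21 31
f 30 31 19
f 32 31 30
f 20 30 37
f 30 19 36
f 37 36 23
f 30 36 37
f 20 37 42
f 37 23 43
f 42 43 25
f 37 43 42
f 20 42 46
f 42 25 49
f 46 49 26
f 42 49 46
f 21 47 35
f 47 26 48
f 35 48 22
f 47 48 35
f 19 31 55
f 31 21 56
f 55 56 28
f 31 56 55
f 23 36 52
f 36 19 51
f 52 51 27
f 36 51 52
f 25 43 44
f 43 23 40
f 44 40 24
f 43 40 44
f 26 49 45
f 49 25 41
f 45 41 18
f 49 41 45



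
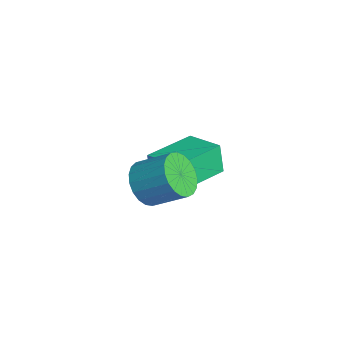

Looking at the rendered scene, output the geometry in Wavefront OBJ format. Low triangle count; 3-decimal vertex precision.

v -1.562 0.65 -1.769
v -1.856 0.619 -0.626
v -2.402 2.469 -1.935
v -2.696 2.437 -0.792
v -0.304 1.263 -1.428
v -0.598 1.231 -0.285
v -1.144 3.081 -1.594
v -1.438 3.05 -0.451
v 1.319 -0.466 0.923
v 2.062 -0.716 0.569
v 2.744 0.217 1.343
v 2.001 0.466 1.697
v 1.958 -0.455 0.348
v 2.64 0.477 1.121
v 1.743 -0.197 0.225
v 2.425 0.735 0.999
v 1.455 0.015 0.224
v 2.137 0.947 0.997
v 1.144 0.144 0.343
v 1.825 1.076 1.116
v 0.862 0.167 0.563
v 1.544 1.099 1.336
v 0.66 0.081 0.845
v 1.342 1.013 1.618
v 0.572 -0.1 1.14
v 1.253 0.832 1.914
v 0.613 -0.344 1.398
v 1.294 0.588 2.172
v 0.776 -0.609 1.574
v 1.457 0.323 2.348
v 1.033 -0.85 1.638
v 1.714 0.083 2.411
v 1.34 -1.024 1.578
v 2.021 -0.091 2.351
v 1.643 -1.102 1.404
v 2.324 -0.169 2.178
v 1.89 -1.069 1.148
v 2.571 -0.137 1.921
v 2.038 -0.933 0.852
v 2.72 -0.001 1.626
f 2 4 1
f 5 2 1
f 1 4 3
f 3 5 1
f 2 8 4
f 6 2 5
f 6 8 2
f 4 8 3
f 7 5 3
f 3 8 7
f 7 6 5
f 8 6 7
f 10 9 13
f 10 13 11
f 11 13 14
f 11 14 12
f 13 9 15
f 13 15 14
f 14 15 16
f 14 16 12
f 15 9 17
f 15 17 16
f 16 17 18
f 16 18 12
f 17 9 19
f 17 19 18
f 18 19 20
f 18 20 12
f 19 9 21
f 19 21 20
f 20 21 22
f 20 22 12
f 21 9 23
f 21 23 22
f 22 23 24
f 22 24 12
f 23 9 25
f 23 25 24
f 24 25 26
f 24 26 12
f 25 9 27
f 25 27 26
f 26 27 28
f 26 28 12
f 27 9 29
f 27 29 28
f 28 29 30
f 28 30 12
f 29 9 31
f 29 31 30
f 30 31 32
f 30 32 12
f 31 9 33
f 31 33 32
f 32 33 34
f 32 34 12
f 33 9 35
f 33 35 34
f 34 35 36
f 34 36 12
f 35 9 37
f 35 37 36
f 36 37 38
f 36 38 12
f 37 9 39
f 37 39 38
f 38 39 40
f 38 40 12
f 39 9 10
f 39 10 40
f 40 10 11
f 40 11 12



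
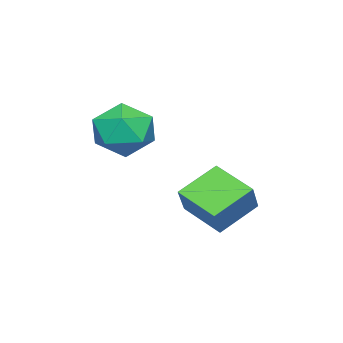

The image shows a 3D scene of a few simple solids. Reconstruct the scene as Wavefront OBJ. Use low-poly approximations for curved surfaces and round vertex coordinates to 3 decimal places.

v -2.442 2.087 3.81
v -1.719 2.169 3.065
v -2.621 0.451 3.455
v -1.898 0.533 2.71
v -1.626 0.617 3.712
v -1.515 1.628 3.931
v -2.825 0.992 2.589
v -2.714 2.003 2.808
v -1.956 1.492 2.311
v -1.215 1.261 3.004
v -3.125 1.359 3.516
v -2.384 1.128 4.209
v -2.944 3.964 -0.519
v -3.315 2.626 0.047
v -4.075 4.603 0.25
v -4.446 3.265 0.816
v -2.194 4.155 0.424
v -2.565 2.817 0.99
v -3.325 4.794 1.193
v -3.696 3.456 1.759
f 1 12 6
f 1 6 2
f 1 2 8
f 1 8 11
f 1 11 12
f 2 6 10
f 6 12 5
f 12 11 3
f 11 8 7
f 8 2 9
f 4 10 5
f 4 5 3
f 4 3 7
f 4 7 9
f 4 9 10
f 5 10 6
f 3 5 12
f 7 3 11
f 9 7 8
f 10 9 2
f 14 16 13
f 17 14 13
f 13 16 15
f 15 17 13
f 14 20 16
f 18 14 17
f 18 20 14
f 16 20 15
f 19 17 15
f 15 20 19
f 19 18 17
f 20 18 19



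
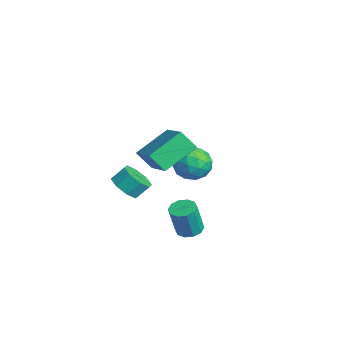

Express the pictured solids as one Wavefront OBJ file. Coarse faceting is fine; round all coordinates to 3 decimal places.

v -3.469 -2.275 -2.105
v -2.529 -2.447 -2.012
v -2.471 -1.737 -1.282
v -3.411 -1.565 -1.375
v -2.671 -1.924 -2.509
v -2.614 -1.215 -1.778
v -3.281 -1.607 -2.769
v -3.223 -0.897 -2.039
v -4.001 -1.681 -2.64
v -3.943 -0.971 -1.91
v -4.409 -2.103 -2.198
v -4.351 -1.393 -1.468
v -4.266 -2.625 -1.702
v -4.209 -1.916 -0.971
v -3.657 -2.943 -1.441
v -3.599 -2.233 -0.711
v -2.937 -2.869 -1.57
v -2.879 -2.159 -0.84
v 0.784 -2.12 1.851
v 0.358 -2.785 2.781
v 0.255 -0.368 2.861
v -0.171 -1.033 3.791
v 2.751 -2.067 2.789
v 2.325 -2.732 3.719
v 2.222 -0.315 3.799
v 1.796 -0.98 4.729
v 2.941 -0.906 -1.403
v 3.478 -1.337 -1.575
v 3.676 -1.765 0.111
v 3.139 -1.334 0.283
v 3.645 -0.939 -1.494
v 3.842 -1.367 0.192
v 3.542 -0.529 -1.378
v 3.74 -0.956 0.308
v 3.21 -0.263 -1.271
v 3.408 -0.69 0.414
v 2.775 -0.242 -1.215
v 2.973 -0.669 0.471
v 2.404 -0.475 -1.231
v 2.602 -0.903 0.455
v 2.238 -0.873 -1.312
v 2.435 -1.301 0.374
v 2.34 -1.284 -1.428
v 2.538 -1.711 0.258
v 2.672 -1.55 -1.534
v 2.87 -1.977 0.151
v 3.107 -1.571 -1.591
v 3.305 -1.998 0.095
v -1.822 1.849 0.067
v -1.109 1.288 -0.544
v -2.471 0.332 0.704
v -1.758 -0.229 0.093
v -1.403 0.367 0.938
v -1.002 1.305 0.544
v -2.578 0.315 -0.384
v -2.177 1.253 -0.778
v -1.577 0.34 -0.823
v -0.851 0.372 -0.006
v -2.729 1.248 0.166
v -2.003 1.28 0.983
v -1.409 1.702 -0.294
v -2.171 -0.082 0.454
v -1.963 0.268 0.951
v -1.544 -0.061 0.592
v -1.346 1.712 0.345
v -0.927 1.382 -0.014
v -1.099 0.841 0.857
v -2.653 0.238 0.174
v -2.234 -0.092 -0.185
v -2.036 1.681 -0.432
v -1.617 1.352 -0.791
v -2.481 0.779 -0.697
v -1.265 0.815 -0.817
v -1.646 -0.077 -0.443
v -2.128 0.243 -0.723
v -1.892 0.794 -0.955
v -0.838 0.834 -0.337
v -1.219 -0.058 0.037
v -1.01 0.292 0.534
v -0.775 0.844 0.302
v -1.112 0.276 -0.501
v -2.361 1.678 0.123
v -2.742 0.786 0.497
v -2.805 0.776 -0.142
v -2.57 1.328 -0.374
v -1.934 1.697 0.603
v -2.315 0.805 0.977
v -1.688 0.826 1.115
v -1.452 1.377 0.883
v -2.468 1.344 0.661
f 2 1 5
f 2 5 3
f 3 5 6
f 3 6 4
f 5 1 7
f 5 7 6
f 6 7 8
f 6 8 4
f 7 1 9
f 7 9 8
f 8 9 10
f 8 10 4
f 9 1 11
f 9 11 10
f 10 11 12
f 10 12 4
f 11 1 13
f 11 13 12
f 12 13 14
f 12 14 4
f 13 1 15
f 13 15 14
f 14 15 16
f 14 16 4
f 15 1 17
f 15 17 16
f 16 17 18
f 16 18 4
f 17 1 2
f 17 2 18
f 18 2 3
f 18 3 4
f 20 22 19
f 23 20 19
f 19 22 21
f 21 23 19
f 20 26 22
f 24 20 23
f 24 26 20
f 22 26 21
f 25 23 21
f 21 26 25
f 25 24 23
f 26 24 25
f 28 27 31
f 28 31 29
f 29 31 32
f 29 32 30
f 31 27 33
f 31 33 32
f 32 33 34
f 32 34 30
f 33 27 35
f 33 35 34
f 34 35 36
f 34 36 30
f 35 27 37
f 35 37 36
f 36 37 38
f 36 38 30
f 37 27 39
f 37 39 38
f 38 39 40
f 38 40 30
f 39 27 41
f 39 41 40
f 40 41 42
f 40 42 30
f 41 27 43
f 41 43 42
f 42 43 44
f 42 44 30
f 43 27 45
f 43 45 44
f 44 45 46
f 44 46 30
f 45 27 47
f 45 47 46
f 46 47 48
f 46 48 30
f 47 27 28
f 47 28 48
f 48 28 29
f 48 29 30
f 49 86 65
f 86 60 89
f 65 89 54
f 86 89 65
f 49 65 61
f 65 54 66
f 61 66 50
f 65 66 61
f 49 61 70
f 61 50 71
f 70 71 56
f 61 71 70
f 49 70 82
f 70 56 85
f 82 85 59
f 70 85 82
f 49 82 86
f 82 59 90
f 86 90 60
f 82 90 86
f 50 66 77
f 66 54 80
f 77 80 58
f 66 80 77
f 54 89 67
f 89 60 88
f 67 88 53
f 89 88 67
f 60 90 87
f 90 59 83
f 87 83 51
f 90 83 87
f 59 85 84
f 85 56 72
f 84 72 55
f 85 72 84
f 56 71 76
f 71 50 73
f 76 73 57
f 71 73 76
f 52 78 64
f 78 58 79
f 64 79 53
f 78 79 64
f 52 64 62
f 64 53 63
f 62 63 51
f 64 63 62
f 52 62 69
f 62 51 68
f 69 68 55
f 62 68 69
f 52 69 74
f 69 55 75
f 74 75 57
f 69 75 74
f 52 74 78
f 74 57 81
f 78 81 58
f 74 81 78
f 53 79 67
f 79 58 80
f 67 80 54
f 79 80 67
f 51 63 87
f 63 53 88
f 87 88 60
f 63 88 87
f 55 68 84
f 68 51 83
f 84 83 59
f 68 83 84
f 57 75 76
f 75 55 72
f 76 72 56
f 75 72 76
f 58 81 77
f 81 57 73
f 77 73 50
f 81 73 77



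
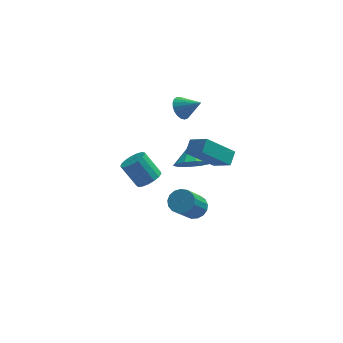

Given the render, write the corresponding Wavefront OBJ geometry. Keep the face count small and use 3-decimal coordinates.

v 1.588 -1.947 1.679
v 0.068 -2.256 3.065
v 1.874 -1.214 2.157
v 0.354 -1.524 3.542
v 2.426 -2.756 2.418
v 0.906 -3.066 3.803
v 2.712 -2.024 2.895
v 1.192 -2.333 4.281
v 0.543 -2.673 -1.174
v 1.259 -2.768 -0.906
v 0.512 -3.902 0.683
v -0.203 -3.807 0.414
v 1.143 -2.46 -0.74
v 0.396 -3.594 0.848
v 0.889 -2.2 -0.674
v 0.143 -3.335 0.914
v 0.557 -2.049 -0.723
v -0.19 -3.184 0.866
v 0.221 -2.041 -0.875
v -0.526 -3.175 0.714
v -0.041 -2.177 -1.095
v -0.788 -3.312 0.493
v -0.169 -2.427 -1.334
v -0.916 -3.562 0.255
v -0.134 -2.734 -1.536
v -0.88 -3.868 0.053
v 0.056 -3.026 -1.655
v -0.69 -4.16 -0.067
v 0.358 -3.237 -1.664
v -0.388 -4.372 -0.076
v 0.702 -3.319 -1.561
v -0.044 -4.454 0.027
v 1.01 -3.253 -1.369
v 0.264 -4.388 0.219
v 1.211 -3.054 -1.133
v 0.464 -4.189 0.456
v 0.028 1.931 3.283
v 0.48 2.457 2.948
v 1.072 1.529 4.057
v 0.36 2.621 3.195
v 0.182 2.665 3.458
v -0.022 2.583 3.691
v -0.217 2.388 3.853
v -0.37 2.114 3.916
v -0.454 1.809 3.871
v -0.455 1.524 3.723
v -0.372 1.31 3.5
v -0.22 1.204 3.239
v -0.025 1.223 2.986
v 0.179 1.365 2.784
v 0.357 1.605 2.669
v 0.479 1.901 2.66
v 0.522 2.202 2.758
v 0.669 2.63 -2.26
v 1.143 3.267 -3.006
v 0.591 3.67 -1.42
v 0.476 3.295 -3.102
v -0.116 3.068 -2.876
v -0.409 2.674 -2.415
v -0.29 2.263 -1.895
v 0.195 1.992 -1.514
v 0.862 1.964 -1.418
v 1.454 2.191 -1.644
v 1.747 2.585 -2.105
v 1.628 2.997 -2.626
v -1.757 3.367 -4.229
v -1.252 4.034 -4.149
v -2.158 4.559 -2.81
v -2.663 3.893 -2.891
v -1.542 4.162 -4.396
v -2.448 4.687 -3.057
v -1.881 4.109 -4.605
v -2.787 4.634 -3.266
v -2.192 3.885 -4.727
v -3.098 4.411 -3.388
v -2.403 3.543 -4.736
v -3.31 4.069 -3.397
v -2.466 3.161 -4.629
v -3.373 3.686 -3.29
v -2.367 2.826 -4.43
v -3.273 3.351 -3.091
v -2.128 2.615 -4.185
v -3.034 3.14 -2.846
v -1.804 2.576 -3.951
v -2.71 3.102 -2.612
v -1.469 2.719 -3.78
v -2.375 3.244 -2.441
v -1.2 3.01 -3.712
v -2.106 3.535 -2.373
v -1.059 3.383 -3.763
v -1.965 3.908 -2.424
v -1.077 3.752 -3.921
v -1.984 4.278 -2.582
f 2 4 1
f 5 2 1
f 1 4 3
f 3 5 1
f 2 8 4
f 6 2 5
f 6 8 2
f 4 8 3
f 7 5 3
f 3 8 7
f 7 6 5
f 8 6 7
f 10 9 13
f 10 13 11
f 11 13 14
f 11 14 12
f 13 9 15
f 13 15 14
f 14 15 16
f 14 16 12
f 15 9 17
f 15 17 16
f 16 17 18
f 16 18 12
f 17 9 19
f 17 19 18
f 18 19 20
f 18 20 12
f 19 9 21
f 19 21 20
f 20 21 22
f 20 22 12
f 21 9 23
f 21 23 22
f 22 23 24
f 22 24 12
f 23 9 25
f 23 25 24
f 24 25 26
f 24 26 12
f 25 9 27
f 25 27 26
f 26 27 28
f 26 28 12
f 27 9 29
f 27 29 28
f 28 29 30
f 28 30 12
f 29 9 31
f 29 31 30
f 30 31 32
f 30 32 12
f 31 9 33
f 31 33 32
f 32 33 34
f 32 34 12
f 33 9 35
f 33 35 34
f 34 35 36
f 34 36 12
f 35 9 10
f 35 10 36
f 36 10 11
f 36 11 12
f 38 37 40
f 38 40 39
f 40 37 41
f 40 41 39
f 41 37 42
f 41 42 39
f 42 37 43
f 42 43 39
f 43 37 44
f 43 44 39
f 44 37 45
f 44 45 39
f 45 37 46
f 45 46 39
f 46 37 47
f 46 47 39
f 47 37 48
f 47 48 39
f 48 37 49
f 48 49 39
f 49 37 50
f 49 50 39
f 50 37 51
f 50 51 39
f 51 37 52
f 51 52 39
f 52 37 53
f 52 53 39
f 53 37 38
f 53 38 39
f 55 54 57
f 55 57 56
f 57 54 58
f 57 58 56
f 58 54 59
f 58 59 56
f 59 54 60
f 59 60 56
f 60 54 61
f 60 61 56
f 61 54 62
f 61 62 56
f 62 54 63
f 62 63 56
f 63 54 64
f 63 64 56
f 64 54 65
f 64 65 56
f 65 54 55
f 65 55 56
f 67 66 70
f 67 70 68
f 68 70 71
f 68 71 69
f 70 66 72
f 70 72 71
f 71 72 73
f 71 73 69
f 72 66 74
f 72 74 73
f 73 74 75
f 73 75 69
f 74 66 76
f 74 76 75
f 75 76 77
f 75 77 69
f 76 66 78
f 76 78 77
f 77 78 79
f 77 79 69
f 78 66 80
f 78 80 79
f 79 80 81
f 79 81 69
f 80 66 82
f 80 82 81
f 81 82 83
f 81 83 69
f 82 66 84
f 82 84 83
f 83 84 85
f 83 85 69
f 84 66 86
f 84 86 85
f 85 86 87
f 85 87 69
f 86 66 88
f 86 88 87
f 87 88 89
f 87 89 69
f 88 66 90
f 88 90 89
f 89 90 91
f 89 91 69
f 90 66 92
f 90 92 91
f 91 92 93
f 91 93 69
f 92 66 67
f 92 67 93
f 93 67 68
f 93 68 69

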